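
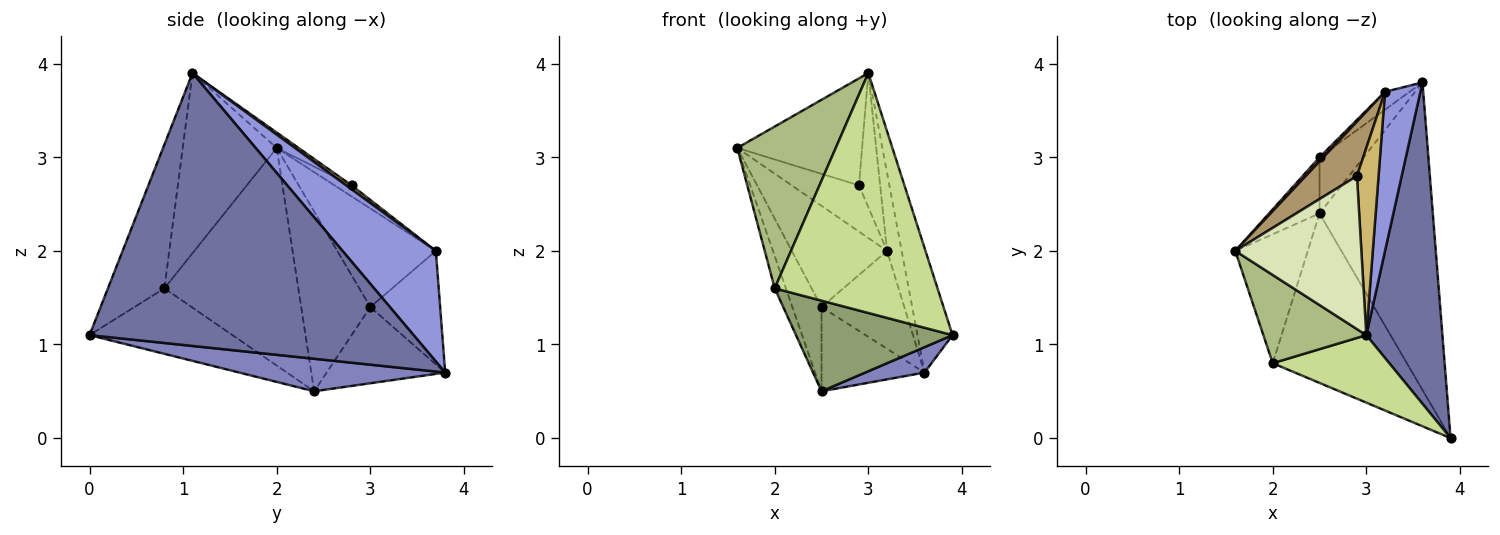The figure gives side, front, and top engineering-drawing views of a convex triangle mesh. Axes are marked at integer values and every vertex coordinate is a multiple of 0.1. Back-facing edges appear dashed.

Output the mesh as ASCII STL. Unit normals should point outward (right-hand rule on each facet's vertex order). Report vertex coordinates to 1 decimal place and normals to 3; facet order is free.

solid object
 facet normal 0.958 0.104 0.267
  outer loop
   vertex 3.0 1.1 3.9
   vertex 3.9 0.0 1.1
   vertex 3.6 3.8 0.7
  endloop
 endfacet
 facet normal 0.275 -0.079 -0.958
  outer loop
   vertex 2.5 2.4 0.5
   vertex 3.6 3.8 0.7
   vertex 3.9 0.0 1.1
  endloop
 endfacet
 facet normal 0.942 0.148 0.301
  outer loop
   vertex 3.2 3.7 2.0
   vertex 3.0 1.1 3.9
   vertex 3.6 3.8 0.7
  endloop
 endfacet
 facet normal -0.946 0.079 -0.315
  outer loop
   vertex 2.0 0.8 1.6
   vertex 1.6 2.0 3.1
   vertex 2.5 2.4 0.5
  endloop
 endfacet
 facet normal -0.396 -0.433 -0.810
  outer loop
   vertex 2.0 0.8 1.6
   vertex 2.5 2.4 0.5
   vertex 3.9 0.0 1.1
  endloop
 endfacet
 facet normal -0.642 -0.673 0.367
  outer loop
   vertex 2.0 0.8 1.6
   vertex 3.0 1.1 3.9
   vertex 1.6 2.0 3.1
  endloop
 endfacet
 facet normal -0.317 -0.913 0.257
  outer loop
   vertex 2.0 0.8 1.6
   vertex 3.9 0.0 1.1
   vertex 3.0 1.1 3.9
  endloop
 endfacet
 facet normal -0.100 0.570 0.816
  outer loop
   vertex 2.9 2.8 2.7
   vertex 1.6 2.0 3.1
   vertex 3.0 1.1 3.9
  endloop
 endfacet
 facet normal -0.162 0.639 0.752
  outer loop
   vertex 2.9 2.8 2.7
   vertex 3.2 3.7 2.0
   vertex 1.6 2.0 3.1
  endloop
 endfacet
 facet normal 0.147 0.576 0.804
  outer loop
   vertex 2.9 2.8 2.7
   vertex 3.0 1.1 3.9
   vertex 3.2 3.7 2.0
  endloop
 endfacet
 facet normal -0.692 0.601 -0.401
  outer loop
   vertex 2.5 3.0 1.4
   vertex 3.6 3.8 0.7
   vertex 2.5 2.4 0.5
  endloop
 endfacet
 facet normal -0.639 0.757 -0.138
  outer loop
   vertex 2.5 3.0 1.4
   vertex 3.2 3.7 2.0
   vertex 3.6 3.8 0.7
  endloop
 endfacet
 facet normal -0.892 0.376 -0.251
  outer loop
   vertex 2.5 3.0 1.4
   vertex 2.5 2.4 0.5
   vertex 1.6 2.0 3.1
  endloop
 endfacet
 facet normal -0.719 0.695 0.028
  outer loop
   vertex 2.5 3.0 1.4
   vertex 1.6 2.0 3.1
   vertex 3.2 3.7 2.0
  endloop
 endfacet
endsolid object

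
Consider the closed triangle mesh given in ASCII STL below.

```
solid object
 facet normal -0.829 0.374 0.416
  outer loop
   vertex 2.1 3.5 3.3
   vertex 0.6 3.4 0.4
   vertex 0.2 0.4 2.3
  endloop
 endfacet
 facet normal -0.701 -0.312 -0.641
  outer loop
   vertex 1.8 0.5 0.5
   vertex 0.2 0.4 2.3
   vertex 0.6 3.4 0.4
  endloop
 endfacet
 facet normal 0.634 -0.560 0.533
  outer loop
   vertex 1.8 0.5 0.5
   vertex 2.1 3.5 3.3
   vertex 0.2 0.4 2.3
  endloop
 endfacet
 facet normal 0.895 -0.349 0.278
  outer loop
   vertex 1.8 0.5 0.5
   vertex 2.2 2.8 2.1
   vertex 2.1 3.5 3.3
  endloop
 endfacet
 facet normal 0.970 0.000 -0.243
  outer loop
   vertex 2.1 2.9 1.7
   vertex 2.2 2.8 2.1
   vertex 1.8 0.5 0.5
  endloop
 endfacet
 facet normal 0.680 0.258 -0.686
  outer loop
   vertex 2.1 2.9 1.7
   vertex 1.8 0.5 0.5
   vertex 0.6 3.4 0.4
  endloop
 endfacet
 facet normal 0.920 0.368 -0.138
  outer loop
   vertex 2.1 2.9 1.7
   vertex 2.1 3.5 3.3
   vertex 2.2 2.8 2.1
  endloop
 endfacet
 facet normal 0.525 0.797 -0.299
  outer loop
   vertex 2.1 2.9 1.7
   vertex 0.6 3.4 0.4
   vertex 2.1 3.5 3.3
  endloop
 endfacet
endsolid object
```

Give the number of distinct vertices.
6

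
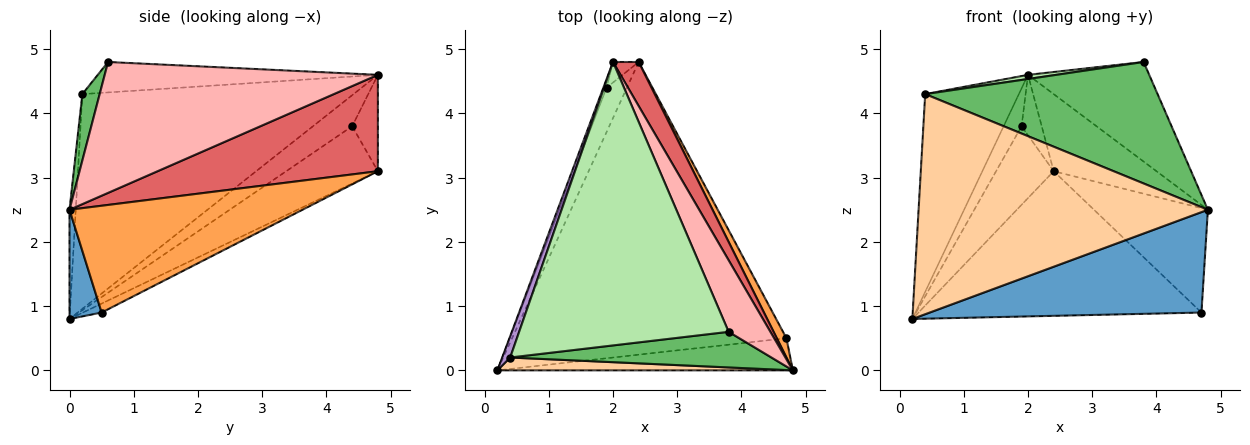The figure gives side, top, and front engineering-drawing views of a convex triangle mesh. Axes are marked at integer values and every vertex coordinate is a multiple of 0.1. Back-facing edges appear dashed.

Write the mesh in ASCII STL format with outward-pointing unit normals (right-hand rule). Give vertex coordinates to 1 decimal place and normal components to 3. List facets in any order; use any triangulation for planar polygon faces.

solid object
 facet normal 0.112 -0.946 -0.303
  outer loop
   vertex 4.7 0.5 0.9
   vertex 4.8 0.0 2.5
   vertex 0.2 0.0 0.8
  endloop
 endfacet
 facet normal -0.029 0.443 -0.896
  outer loop
   vertex 4.7 0.5 0.9
   vertex 0.2 0.0 0.8
   vertex 2.4 4.8 3.1
  endloop
 endfacet
 facet normal 0.896 0.438 0.081
  outer loop
   vertex 4.7 0.5 0.9
   vertex 2.4 4.8 3.1
   vertex 4.8 0.0 2.5
  endloop
 endfacet
 facet normal -0.022 -0.998 0.058
  outer loop
   vertex 0.4 0.2 4.3
   vertex 0.2 0.0 0.8
   vertex 4.8 0.0 2.5
  endloop
 endfacet
 facet normal 0.071 -0.957 0.281
  outer loop
   vertex 0.4 0.2 4.3
   vertex 4.8 0.0 2.5
   vertex 3.8 0.6 4.8
  endloop
 endfacet
 facet normal -0.144 -0.015 0.989
  outer loop
   vertex 2.0 4.8 4.6
   vertex 0.4 0.2 4.3
   vertex 3.8 0.6 4.8
  endloop
 endfacet
 facet normal 0.881 0.411 0.235
  outer loop
   vertex 2.0 4.8 4.6
   vertex 4.8 0.0 2.5
   vertex 2.4 4.8 3.1
  endloop
 endfacet
 facet normal 0.877 0.389 0.280
  outer loop
   vertex 2.0 4.8 4.6
   vertex 3.8 0.6 4.8
   vertex 4.8 0.0 2.5
  endloop
 endfacet
 facet normal -0.945 0.326 0.035
  outer loop
   vertex 2.0 4.8 4.6
   vertex 0.2 0.0 0.8
   vertex 0.4 0.2 4.3
  endloop
 endfacet
 facet normal -0.811 0.510 -0.288
  outer loop
   vertex 1.9 4.4 3.8
   vertex 2.4 4.8 3.1
   vertex 0.2 0.0 0.8
  endloop
 endfacet
 facet normal -0.906 0.414 -0.094
  outer loop
   vertex 1.9 4.4 3.8
   vertex 0.2 0.0 0.8
   vertex 2.0 4.8 4.6
  endloop
 endfacet
 facet normal -0.770 0.604 -0.205
  outer loop
   vertex 1.9 4.4 3.8
   vertex 2.0 4.8 4.6
   vertex 2.4 4.8 3.1
  endloop
 endfacet
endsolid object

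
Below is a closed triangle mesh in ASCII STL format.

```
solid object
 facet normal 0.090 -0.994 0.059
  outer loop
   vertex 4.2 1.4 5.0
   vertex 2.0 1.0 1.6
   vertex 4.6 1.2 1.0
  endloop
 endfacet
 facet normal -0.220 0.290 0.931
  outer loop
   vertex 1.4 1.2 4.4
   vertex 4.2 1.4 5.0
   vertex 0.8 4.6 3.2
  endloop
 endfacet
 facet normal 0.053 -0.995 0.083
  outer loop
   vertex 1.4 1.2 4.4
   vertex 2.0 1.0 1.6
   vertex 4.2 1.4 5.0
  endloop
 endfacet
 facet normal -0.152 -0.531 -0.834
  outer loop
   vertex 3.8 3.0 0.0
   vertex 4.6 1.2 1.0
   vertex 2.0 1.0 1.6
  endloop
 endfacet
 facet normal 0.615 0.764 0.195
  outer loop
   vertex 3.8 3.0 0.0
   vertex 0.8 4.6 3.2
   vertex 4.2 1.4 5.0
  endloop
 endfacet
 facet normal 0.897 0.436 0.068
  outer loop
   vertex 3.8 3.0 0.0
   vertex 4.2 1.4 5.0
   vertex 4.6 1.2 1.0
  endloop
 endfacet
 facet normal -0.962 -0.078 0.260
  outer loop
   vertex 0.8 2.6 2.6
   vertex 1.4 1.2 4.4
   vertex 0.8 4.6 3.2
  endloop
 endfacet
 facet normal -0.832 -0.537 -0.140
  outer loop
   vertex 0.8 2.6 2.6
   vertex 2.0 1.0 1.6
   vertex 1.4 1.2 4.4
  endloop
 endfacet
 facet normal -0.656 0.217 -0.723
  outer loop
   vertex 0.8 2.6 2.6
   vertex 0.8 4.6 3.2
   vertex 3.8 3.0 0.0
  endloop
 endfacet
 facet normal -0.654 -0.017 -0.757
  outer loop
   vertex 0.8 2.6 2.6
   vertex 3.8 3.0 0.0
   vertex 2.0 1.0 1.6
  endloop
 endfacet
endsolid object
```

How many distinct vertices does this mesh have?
7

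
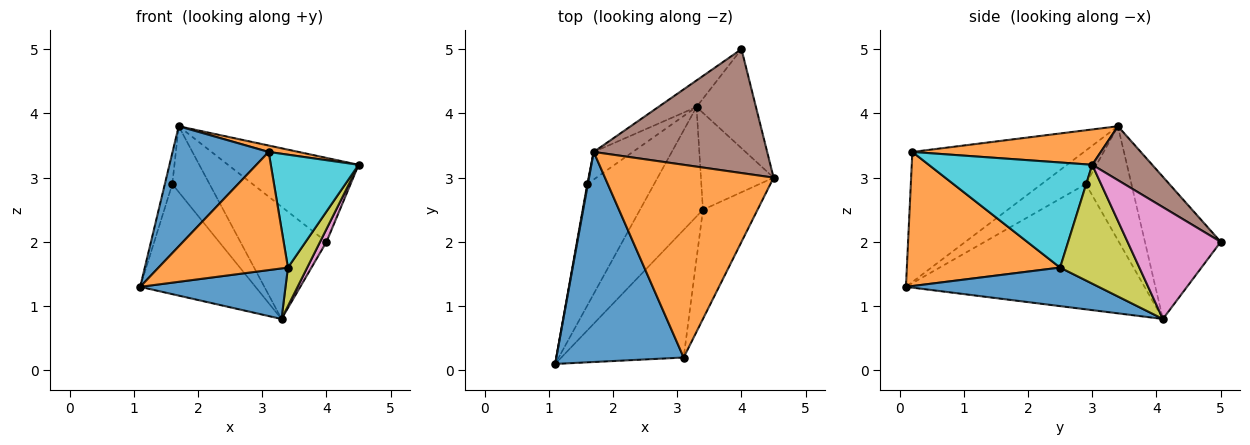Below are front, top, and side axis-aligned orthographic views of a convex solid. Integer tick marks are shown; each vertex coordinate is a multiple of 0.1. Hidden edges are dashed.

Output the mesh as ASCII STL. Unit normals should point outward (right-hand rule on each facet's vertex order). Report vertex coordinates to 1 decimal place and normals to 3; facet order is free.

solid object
 facet normal -0.663 -0.371 0.650
  outer loop
   vertex 3.1 0.2 3.4
   vertex 1.7 3.4 3.8
   vertex 1.1 0.1 1.3
  endloop
 endfacet
 facet normal 0.205 -0.033 0.978
  outer loop
   vertex 3.1 0.2 3.4
   vertex 4.5 3.0 3.2
   vertex 1.7 3.4 3.8
  endloop
 endfacet
 facet normal -0.986 0.166 0.017
  outer loop
   vertex 1.6 2.9 2.9
   vertex 1.1 0.1 1.3
   vertex 1.7 3.4 3.8
  endloop
 endfacet
 facet normal -0.812 0.392 -0.433
  outer loop
   vertex 1.6 2.9 2.9
   vertex 3.3 4.1 0.8
   vertex 1.1 0.1 1.3
  endloop
 endfacet
 facet normal -0.749 0.611 -0.257
  outer loop
   vertex 1.6 2.9 2.9
   vertex 1.7 3.4 3.8
   vertex 3.3 4.1 0.8
  endloop
 endfacet
 facet normal 0.249 0.543 0.802
  outer loop
   vertex 4.0 5.0 2.0
   vertex 1.7 3.4 3.8
   vertex 4.5 3.0 3.2
  endloop
 endfacet
 facet normal 0.881 -0.061 -0.469
  outer loop
   vertex 4.0 5.0 2.0
   vertex 4.5 3.0 3.2
   vertex 3.3 4.1 0.8
  endloop
 endfacet
 facet normal -0.651 0.739 -0.175
  outer loop
   vertex 4.0 5.0 2.0
   vertex 3.3 4.1 0.8
   vertex 1.7 3.4 3.8
  endloop
 endfacet
 facet normal 0.835 -0.203 -0.511
  outer loop
   vertex 3.4 2.5 1.6
   vertex 3.3 4.1 0.8
   vertex 4.5 3.0 3.2
  endloop
 endfacet
 facet normal 0.801 -0.430 -0.416
  outer loop
   vertex 3.4 2.5 1.6
   vertex 4.5 3.0 3.2
   vertex 3.1 0.2 3.4
  endloop
 endfacet
 facet normal 0.486 -0.366 -0.794
  outer loop
   vertex 3.4 2.5 1.6
   vertex 1.1 0.1 1.3
   vertex 3.3 4.1 0.8
  endloop
 endfacet
 facet normal 0.627 -0.529 -0.572
  outer loop
   vertex 3.4 2.5 1.6
   vertex 3.1 0.2 3.4
   vertex 1.1 0.1 1.3
  endloop
 endfacet
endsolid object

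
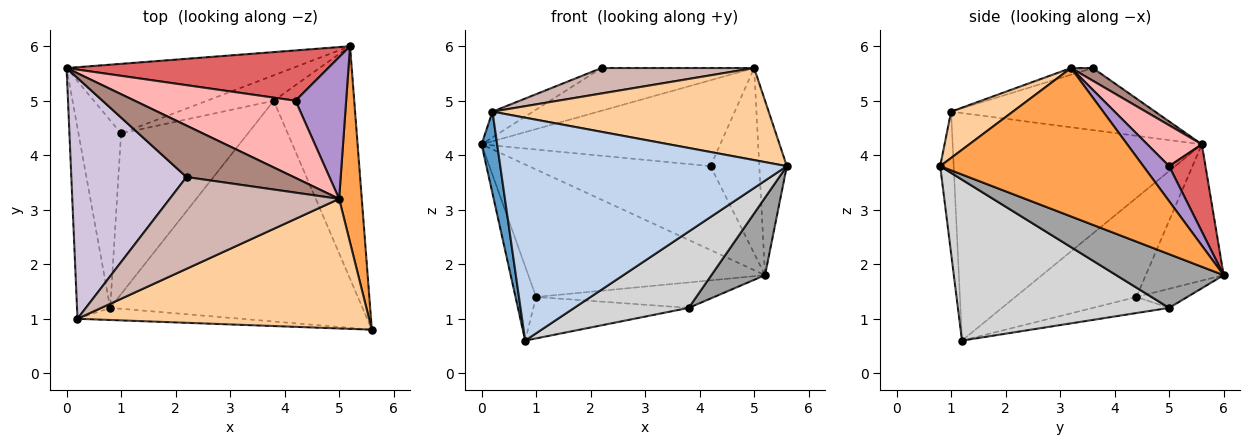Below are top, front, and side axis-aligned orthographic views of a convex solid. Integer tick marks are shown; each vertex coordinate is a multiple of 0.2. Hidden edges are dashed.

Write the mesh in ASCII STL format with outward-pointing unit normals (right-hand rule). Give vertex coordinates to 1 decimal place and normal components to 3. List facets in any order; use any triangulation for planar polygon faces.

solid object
 facet normal -0.988 -0.062 -0.144
  outer loop
   vertex 0.2 1.0 4.8
   vertex 0.0 5.6 4.2
   vertex 0.8 1.2 0.6
  endloop
 endfacet
 facet normal -0.047 -0.997 -0.054
  outer loop
   vertex 0.2 1.0 4.8
   vertex 0.8 1.2 0.6
   vertex 5.6 0.8 3.8
  endloop
 endfacet
 facet normal 0.980 0.133 0.149
  outer loop
   vertex 5.0 3.2 5.6
   vertex 5.6 0.8 3.8
   vertex 5.2 6.0 1.8
  endloop
 endfacet
 facet normal 0.128 -0.574 0.809
  outer loop
   vertex 5.0 3.2 5.6
   vertex 0.2 1.0 4.8
   vertex 5.6 0.8 3.8
  endloop
 endfacet
 facet normal -0.277 0.843 -0.460
  outer loop
   vertex 1.0 4.4 1.4
   vertex 0.0 5.6 4.2
   vertex 5.2 6.0 1.8
  endloop
 endfacet
 facet normal -0.908 0.154 -0.390
  outer loop
   vertex 1.0 4.4 1.4
   vertex 0.8 1.2 0.6
   vertex 0.0 5.6 4.2
  endloop
 endfacet
 facet normal 0.169 0.845 0.507
  outer loop
   vertex 4.2 5.0 3.8
   vertex 5.2 6.0 1.8
   vertex 0.0 5.6 4.2
  endloop
 endfacet
 facet normal 0.168 0.733 0.659
  outer loop
   vertex 4.2 5.0 3.8
   vertex 0.0 5.6 4.2
   vertex 5.0 3.2 5.6
  endloop
 endfacet
 facet normal 0.388 0.732 0.560
  outer loop
   vertex 4.2 5.0 3.8
   vertex 5.0 3.2 5.6
   vertex 5.2 6.0 1.8
  endloop
 endfacet
 facet normal -0.472 0.094 0.876
  outer loop
   vertex 2.2 3.6 5.6
   vertex 0.0 5.6 4.2
   vertex 0.2 1.0 4.8
  endloop
 endfacet
 facet normal 0.091 0.636 0.766
  outer loop
   vertex 2.2 3.6 5.6
   vertex 5.0 3.2 5.6
   vertex 0.0 5.6 4.2
  endloop
 endfacet
 facet normal -0.038 -0.267 0.963
  outer loop
   vertex 2.2 3.6 5.6
   vertex 0.2 1.0 4.8
   vertex 5.0 3.2 5.6
  endloop
 endfacet
 facet normal -0.198 0.693 -0.693
  outer loop
   vertex 3.8 5.0 1.2
   vertex 1.0 4.4 1.4
   vertex 5.2 6.0 1.8
  endloop
 endfacet
 facet normal -0.122 0.248 -0.961
  outer loop
   vertex 3.8 5.0 1.2
   vertex 0.8 1.2 0.6
   vertex 1.0 4.4 1.4
  endloop
 endfacet
 facet normal 0.535 -0.267 -0.802
  outer loop
   vertex 3.8 5.0 1.2
   vertex 5.2 6.0 1.8
   vertex 5.6 0.8 3.8
  endloop
 endfacet
 facet normal 0.516 -0.280 -0.809
  outer loop
   vertex 3.8 5.0 1.2
   vertex 5.6 0.8 3.8
   vertex 0.8 1.2 0.6
  endloop
 endfacet
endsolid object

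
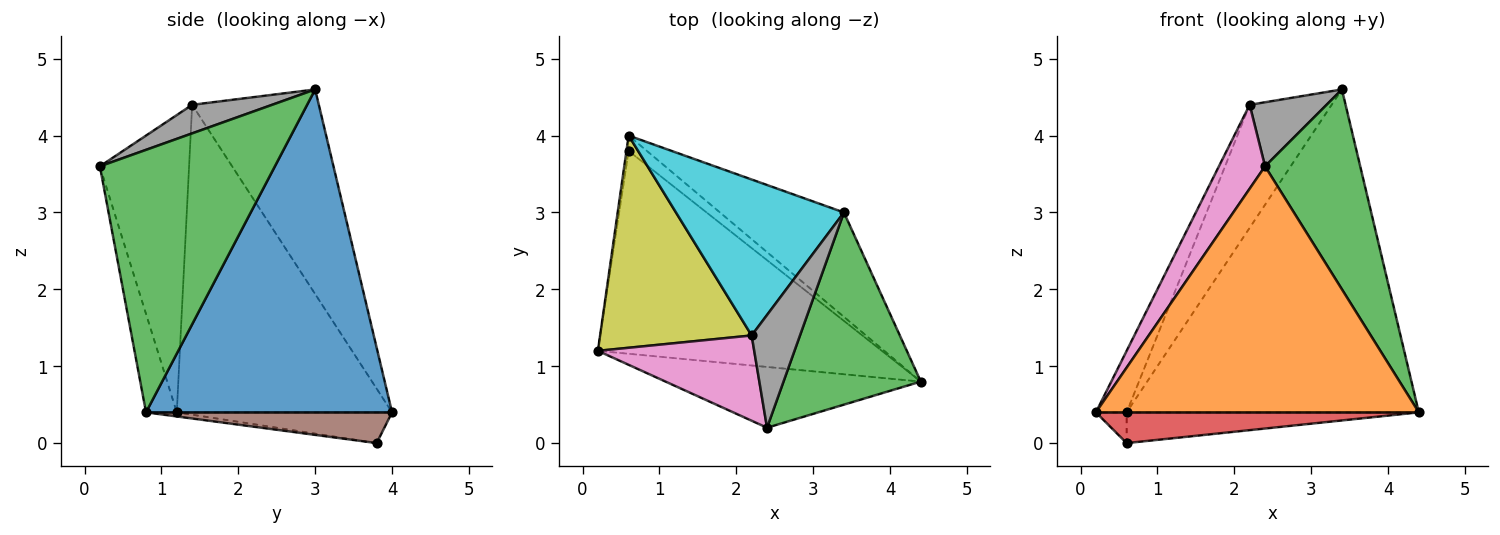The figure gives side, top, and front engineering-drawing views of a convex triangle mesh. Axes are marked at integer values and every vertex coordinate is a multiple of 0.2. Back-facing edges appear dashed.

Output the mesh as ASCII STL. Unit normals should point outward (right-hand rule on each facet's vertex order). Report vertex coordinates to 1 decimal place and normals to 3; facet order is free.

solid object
 facet normal 0.625 0.743 -0.240
  outer loop
   vertex 3.4 3.0 4.6
   vertex 4.4 0.8 0.4
   vertex 0.6 4.0 0.4
  endloop
 endfacet
 facet normal -0.092 -0.967 -0.239
  outer loop
   vertex 2.4 0.2 3.6
   vertex 0.2 1.2 0.4
   vertex 4.4 0.8 0.4
  endloop
 endfacet
 facet normal 0.798 -0.434 0.417
  outer loop
   vertex 2.4 0.2 3.6
   vertex 4.4 0.8 0.4
   vertex 3.4 3.0 4.6
  endloop
 endfacet
 facet normal -0.014 -0.150 -0.989
  outer loop
   vertex 0.6 3.8 0.0
   vertex 4.4 0.8 0.4
   vertex 0.2 1.2 0.4
  endloop
 endfacet
 facet normal -0.987 0.141 -0.071
  outer loop
   vertex 0.6 3.8 0.0
   vertex 0.2 1.2 0.4
   vertex 0.6 4.0 0.4
  endloop
 endfacet
 facet normal 0.602 0.714 -0.357
  outer loop
   vertex 0.6 3.8 0.0
   vertex 0.6 4.0 0.4
   vertex 4.4 0.8 0.4
  endloop
 endfacet
 facet normal -0.805 -0.416 0.423
  outer loop
   vertex 2.2 1.4 4.4
   vertex 0.2 1.2 0.4
   vertex 2.4 0.2 3.6
  endloop
 endfacet
 facet normal 0.457 -0.439 0.773
  outer loop
   vertex 2.2 1.4 4.4
   vertex 2.4 0.2 3.6
   vertex 3.4 3.0 4.6
  endloop
 endfacet
 facet normal -0.890 0.127 0.438
  outer loop
   vertex 2.2 1.4 4.4
   vertex 0.6 4.0 0.4
   vertex 0.2 1.2 0.4
  endloop
 endfacet
 facet normal -0.691 0.448 0.567
  outer loop
   vertex 2.2 1.4 4.4
   vertex 3.4 3.0 4.6
   vertex 0.6 4.0 0.4
  endloop
 endfacet
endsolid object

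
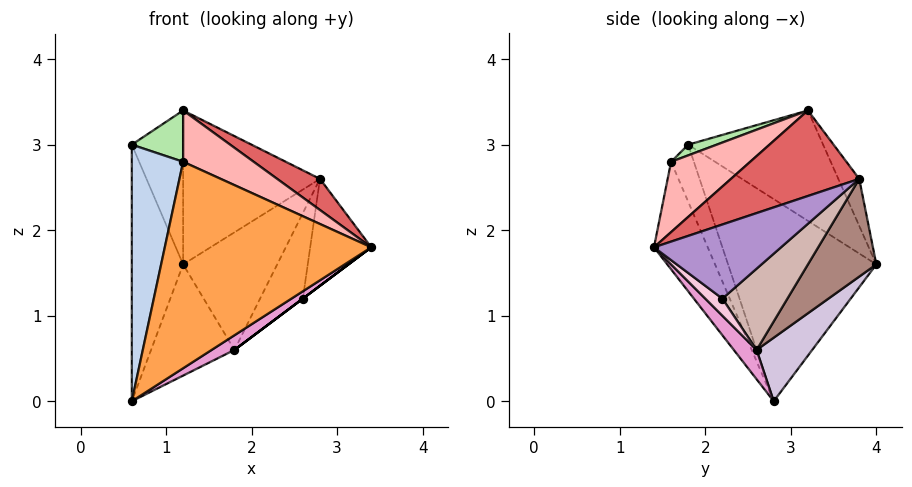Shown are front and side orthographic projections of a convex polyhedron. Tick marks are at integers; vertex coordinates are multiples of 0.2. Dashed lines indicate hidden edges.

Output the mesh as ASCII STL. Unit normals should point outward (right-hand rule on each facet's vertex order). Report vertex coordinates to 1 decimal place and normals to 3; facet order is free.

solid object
 facet normal -0.939 0.325 0.108
  outer loop
   vertex 0.6 2.8 0.0
   vertex 0.6 1.8 3.0
   vertex 1.2 4.0 1.6
  endloop
 endfacet
 facet normal -0.389 -0.874 -0.291
  outer loop
   vertex 1.2 1.6 2.8
   vertex 0.6 1.8 3.0
   vertex 0.6 2.8 0.0
  endloop
 endfacet
 facet normal -0.237 -0.910 -0.339
  outer loop
   vertex 1.2 1.6 2.8
   vertex 0.6 2.8 0.0
   vertex 3.4 1.4 1.8
  endloop
 endfacet
 facet normal -0.923 0.351 0.156
  outer loop
   vertex 1.2 3.2 3.4
   vertex 1.2 4.0 1.6
   vertex 0.6 1.8 3.0
  endloop
 endfacet
 facet normal -0.138 0.905 0.402
  outer loop
   vertex 1.2 3.2 3.4
   vertex 2.8 3.8 2.6
   vertex 1.2 4.0 1.6
  endloop
 endfacet
 facet normal 0.191 -0.345 0.919
  outer loop
   vertex 1.2 3.2 3.4
   vertex 0.6 1.8 3.0
   vertex 1.2 1.6 2.8
  endloop
 endfacet
 facet normal 0.489 -0.163 0.857
  outer loop
   vertex 1.2 3.2 3.4
   vertex 3.4 1.4 1.8
   vertex 2.8 3.8 2.6
  endloop
 endfacet
 facet normal 0.366 -0.327 0.871
  outer loop
   vertex 1.2 3.2 3.4
   vertex 1.2 1.6 2.8
   vertex 3.4 1.4 1.8
  endloop
 endfacet
 facet normal 0.765 0.368 -0.529
  outer loop
   vertex 2.6 2.2 1.2
   vertex 2.8 3.8 2.6
   vertex 3.4 1.4 1.8
  endloop
 endfacet
 facet normal 0.426 0.640 -0.640
  outer loop
   vertex 1.8 2.6 0.6
   vertex 0.6 2.8 0.0
   vertex 1.2 4.0 1.6
  endloop
 endfacet
 facet normal 0.464 0.638 -0.615
  outer loop
   vertex 1.8 2.6 0.6
   vertex 1.2 4.0 1.6
   vertex 2.8 3.8 2.6
  endloop
 endfacet
 facet normal 0.669 0.440 -0.599
  outer loop
   vertex 1.8 2.6 0.6
   vertex 2.8 3.8 2.6
   vertex 2.6 2.2 1.2
  endloop
 endfacet
 facet normal 0.367 -0.367 -0.855
  outer loop
   vertex 1.8 2.6 0.6
   vertex 3.4 1.4 1.8
   vertex 0.6 2.8 0.0
  endloop
 endfacet
 facet normal 0.600 0.000 -0.800
  outer loop
   vertex 1.8 2.6 0.6
   vertex 2.6 2.2 1.2
   vertex 3.4 1.4 1.8
  endloop
 endfacet
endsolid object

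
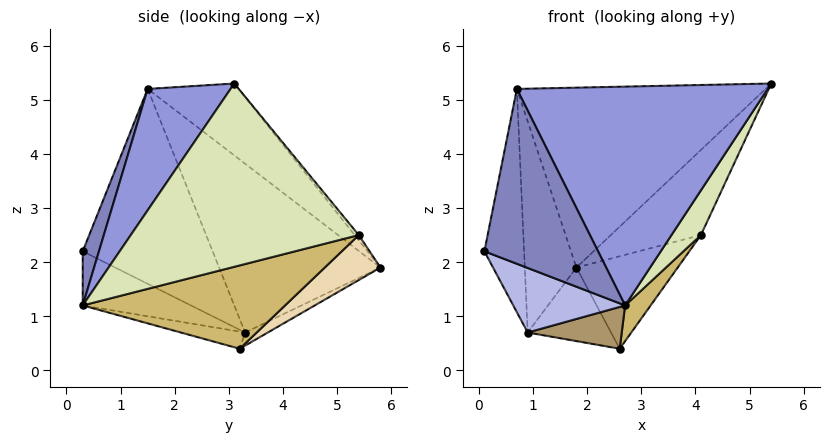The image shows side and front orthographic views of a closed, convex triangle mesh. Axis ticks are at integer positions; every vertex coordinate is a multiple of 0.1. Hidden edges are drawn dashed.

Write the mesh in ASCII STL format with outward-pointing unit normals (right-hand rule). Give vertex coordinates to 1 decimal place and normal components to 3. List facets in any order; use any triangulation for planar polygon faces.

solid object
 facet normal -0.230 0.629 0.743
  outer loop
   vertex 0.7 1.5 5.2
   vertex 5.4 3.1 5.3
   vertex 1.8 5.8 1.9
  endloop
 endfacet
 facet normal 0.133 -0.929 0.345
  outer loop
   vertex 0.7 1.5 5.2
   vertex 0.1 0.3 2.2
   vertex 2.7 0.3 1.2
  endloop
 endfacet
 facet normal 0.287 -0.869 0.404
  outer loop
   vertex 0.7 1.5 5.2
   vertex 2.7 0.3 1.2
   vertex 5.4 3.1 5.3
  endloop
 endfacet
 facet normal -0.337 -0.348 -0.875
  outer loop
   vertex 0.9 3.3 0.7
   vertex 2.7 0.3 1.2
   vertex 0.1 0.3 2.2
  endloop
 endfacet
 facet normal -0.954 0.291 0.074
  outer loop
   vertex 0.9 3.3 0.7
   vertex 0.1 0.3 2.2
   vertex 0.7 1.5 5.2
  endloop
 endfacet
 facet normal -0.949 0.304 0.079
  outer loop
   vertex 0.9 3.3 0.7
   vertex 0.7 1.5 5.2
   vertex 1.8 5.8 1.9
  endloop
 endfacet
 facet normal -0.035 0.764 0.644
  outer loop
   vertex 4.1 5.4 2.5
   vertex 1.8 5.8 1.9
   vertex 5.4 3.1 5.3
  endloop
 endfacet
 facet normal 0.863 -0.111 -0.492
  outer loop
   vertex 4.1 5.4 2.5
   vertex 5.4 3.1 5.3
   vertex 2.7 0.3 1.2
  endloop
 endfacet
 facet normal -0.183 -0.267 -0.946
  outer loop
   vertex 2.6 3.2 0.4
   vertex 2.7 0.3 1.2
   vertex 0.9 3.3 0.7
  endloop
 endfacet
 facet normal 0.859 -0.108 -0.500
  outer loop
   vertex 2.6 3.2 0.4
   vertex 4.1 5.4 2.5
   vertex 2.7 0.3 1.2
  endloop
 endfacet
 facet normal -0.127 0.466 -0.876
  outer loop
   vertex 2.6 3.2 0.4
   vertex 0.9 3.3 0.7
   vertex 1.8 5.8 1.9
  endloop
 endfacet
 facet normal 0.299 0.544 -0.784
  outer loop
   vertex 2.6 3.2 0.4
   vertex 1.8 5.8 1.9
   vertex 4.1 5.4 2.5
  endloop
 endfacet
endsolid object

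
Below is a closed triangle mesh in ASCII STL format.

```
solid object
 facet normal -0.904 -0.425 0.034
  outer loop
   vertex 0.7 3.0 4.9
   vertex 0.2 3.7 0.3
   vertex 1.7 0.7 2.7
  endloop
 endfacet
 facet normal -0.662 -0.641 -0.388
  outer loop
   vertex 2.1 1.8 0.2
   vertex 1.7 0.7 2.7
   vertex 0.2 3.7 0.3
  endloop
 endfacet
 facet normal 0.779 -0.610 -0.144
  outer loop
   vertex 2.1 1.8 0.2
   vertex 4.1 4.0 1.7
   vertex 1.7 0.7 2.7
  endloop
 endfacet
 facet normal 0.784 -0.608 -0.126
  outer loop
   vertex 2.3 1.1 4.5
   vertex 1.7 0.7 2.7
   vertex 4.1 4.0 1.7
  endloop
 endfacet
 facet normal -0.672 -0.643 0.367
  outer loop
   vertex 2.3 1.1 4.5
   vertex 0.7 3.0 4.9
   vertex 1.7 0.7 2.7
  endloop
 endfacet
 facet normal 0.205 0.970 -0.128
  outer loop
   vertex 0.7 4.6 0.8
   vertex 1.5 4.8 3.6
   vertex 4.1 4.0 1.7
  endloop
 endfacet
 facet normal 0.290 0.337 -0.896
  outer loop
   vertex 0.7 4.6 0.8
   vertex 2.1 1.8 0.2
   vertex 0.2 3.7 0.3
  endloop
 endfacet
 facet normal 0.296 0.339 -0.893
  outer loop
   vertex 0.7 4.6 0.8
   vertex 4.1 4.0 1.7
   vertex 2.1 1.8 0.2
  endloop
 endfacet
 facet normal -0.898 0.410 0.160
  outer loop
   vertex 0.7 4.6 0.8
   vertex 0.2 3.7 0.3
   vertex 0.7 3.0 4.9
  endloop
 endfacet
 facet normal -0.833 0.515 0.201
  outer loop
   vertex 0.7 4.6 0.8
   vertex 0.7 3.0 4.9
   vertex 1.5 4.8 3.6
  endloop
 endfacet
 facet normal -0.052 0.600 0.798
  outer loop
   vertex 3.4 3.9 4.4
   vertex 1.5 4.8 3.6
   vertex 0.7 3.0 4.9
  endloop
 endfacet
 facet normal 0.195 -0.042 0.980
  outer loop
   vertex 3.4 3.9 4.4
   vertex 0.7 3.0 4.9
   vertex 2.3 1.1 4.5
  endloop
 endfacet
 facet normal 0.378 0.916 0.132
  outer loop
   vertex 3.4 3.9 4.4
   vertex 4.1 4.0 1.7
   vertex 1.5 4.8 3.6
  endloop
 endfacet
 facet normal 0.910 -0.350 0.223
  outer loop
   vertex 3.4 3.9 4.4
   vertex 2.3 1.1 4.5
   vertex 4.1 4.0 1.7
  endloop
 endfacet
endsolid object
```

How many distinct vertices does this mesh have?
9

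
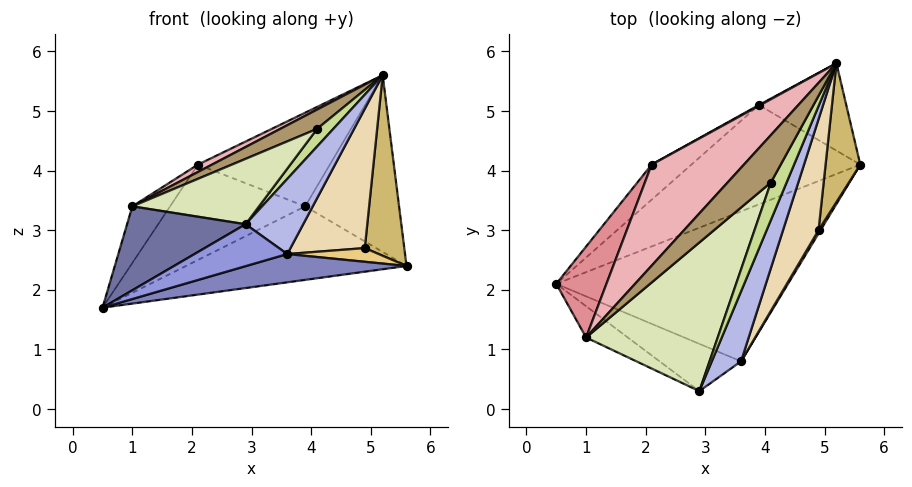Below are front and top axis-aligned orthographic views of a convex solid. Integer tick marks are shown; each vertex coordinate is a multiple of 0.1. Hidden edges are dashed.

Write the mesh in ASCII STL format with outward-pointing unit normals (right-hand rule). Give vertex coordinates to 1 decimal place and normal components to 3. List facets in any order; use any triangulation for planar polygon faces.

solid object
 facet normal -0.446 -0.838 -0.313
  outer loop
   vertex 1.0 1.2 3.4
   vertex 0.5 2.1 1.7
   vertex 2.9 0.3 3.1
  endloop
 endfacet
 facet normal 0.203 -0.181 -0.962
  outer loop
   vertex 3.6 0.8 2.6
   vertex 0.5 2.1 1.7
   vertex 5.6 4.1 2.4
  endloop
 endfacet
 facet normal -0.061 -0.662 -0.747
  outer loop
   vertex 3.6 0.8 2.6
   vertex 2.9 0.3 3.1
   vertex 0.5 2.1 1.7
  endloop
 endfacet
 facet normal 0.710 -0.515 0.480
  outer loop
   vertex 3.6 0.8 2.6
   vertex 5.2 5.8 5.6
   vertex 2.9 0.3 3.1
  endloop
 endfacet
 facet normal -0.122 0.590 -0.798
  outer loop
   vertex 3.9 5.1 3.4
   vertex 5.6 4.1 2.4
   vertex 0.5 2.1 1.7
  endloop
 endfacet
 facet normal 0.258 0.866 -0.428
  outer loop
   vertex 3.9 5.1 3.4
   vertex 5.2 5.8 5.6
   vertex 5.6 4.1 2.4
  endloop
 endfacet
 facet normal 0.031 -0.424 0.905
  outer loop
   vertex 4.1 3.8 4.7
   vertex 2.9 0.3 3.1
   vertex 5.2 5.8 5.6
  endloop
 endfacet
 facet normal -0.046 -0.402 0.914
  outer loop
   vertex 4.1 3.8 4.7
   vertex 1.0 1.2 3.4
   vertex 2.9 0.3 3.1
  endloop
 endfacet
 facet normal -0.072 -0.376 0.924
  outer loop
   vertex 4.1 3.8 4.7
   vertex 5.2 5.8 5.6
   vertex 1.0 1.2 3.4
  endloop
 endfacet
 facet normal 0.833 -0.438 0.337
  outer loop
   vertex 4.9 3.0 2.7
   vertex 5.6 4.1 2.4
   vertex 5.2 5.8 5.6
  endloop
 endfacet
 facet normal 0.852 -0.509 0.122
  outer loop
   vertex 4.9 3.0 2.7
   vertex 3.6 0.8 2.6
   vertex 5.6 4.1 2.4
  endloop
 endfacet
 facet normal 0.787 -0.483 0.384
  outer loop
   vertex 4.9 3.0 2.7
   vertex 5.2 5.8 5.6
   vertex 3.6 0.8 2.6
  endloop
 endfacet
 facet normal -0.548 0.785 -0.289
  outer loop
   vertex 2.1 4.1 4.1
   vertex 3.9 5.1 3.4
   vertex 0.5 2.1 1.7
  endloop
 endfacet
 facet normal -0.483 0.875 0.007
  outer loop
   vertex 2.1 4.1 4.1
   vertex 5.2 5.8 5.6
   vertex 3.9 5.1 3.4
  endloop
 endfacet
 facet normal -0.888 0.243 0.390
  outer loop
   vertex 2.1 4.1 4.1
   vertex 0.5 2.1 1.7
   vertex 1.0 1.2 3.4
  endloop
 endfacet
 facet normal -0.405 -0.067 0.912
  outer loop
   vertex 2.1 4.1 4.1
   vertex 1.0 1.2 3.4
   vertex 5.2 5.8 5.6
  endloop
 endfacet
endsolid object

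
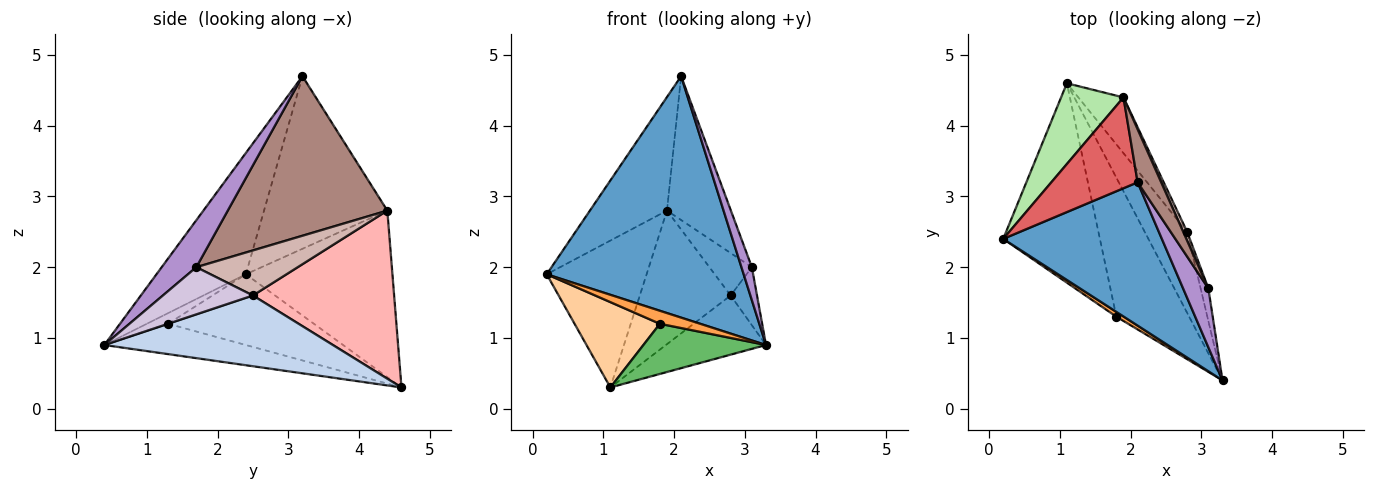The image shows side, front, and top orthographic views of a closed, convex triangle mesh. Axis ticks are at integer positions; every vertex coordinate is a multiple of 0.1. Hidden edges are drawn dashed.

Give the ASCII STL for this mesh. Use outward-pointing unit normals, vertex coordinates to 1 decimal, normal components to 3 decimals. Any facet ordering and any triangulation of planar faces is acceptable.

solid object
 facet normal -0.363 -0.801 0.476
  outer loop
   vertex 2.1 3.2 4.7
   vertex 0.2 2.4 1.9
   vertex 3.3 0.4 0.9
  endloop
 endfacet
 facet normal 0.803 0.352 -0.482
  outer loop
   vertex 2.8 2.5 1.6
   vertex 3.3 0.4 0.9
   vertex 1.1 4.6 0.3
  endloop
 endfacet
 facet normal -0.443 -0.841 0.310
  outer loop
   vertex 1.8 1.3 1.2
   vertex 3.3 0.4 0.9
   vertex 0.2 2.4 1.9
  endloop
 endfacet
 facet normal -0.558 -0.326 -0.763
  outer loop
   vertex 1.8 1.3 1.2
   vertex 0.2 2.4 1.9
   vertex 1.1 4.6 0.3
  endloop
 endfacet
 facet normal -0.365 -0.316 -0.876
  outer loop
   vertex 1.8 1.3 1.2
   vertex 1.1 4.6 0.3
   vertex 3.3 0.4 0.9
  endloop
 endfacet
 facet normal -0.789 0.538 0.296
  outer loop
   vertex 1.9 4.4 2.8
   vertex 1.1 4.6 0.3
   vertex 0.2 2.4 1.9
  endloop
 endfacet
 facet normal -0.781 0.488 0.390
  outer loop
   vertex 1.9 4.4 2.8
   vertex 0.2 2.4 1.9
   vertex 2.1 3.2 4.7
  endloop
 endfacet
 facet normal 0.820 0.528 -0.220
  outer loop
   vertex 1.9 4.4 2.8
   vertex 2.8 2.5 1.6
   vertex 1.1 4.6 0.3
  endloop
 endfacet
 facet normal 0.851 -0.256 0.458
  outer loop
   vertex 3.1 1.7 2.0
   vertex 2.1 3.2 4.7
   vertex 3.3 0.4 0.9
  endloop
 endfacet
 facet normal 0.948 0.278 -0.156
  outer loop
   vertex 3.1 1.7 2.0
   vertex 3.3 0.4 0.9
   vertex 2.8 2.5 1.6
  endloop
 endfacet
 facet normal 0.920 0.368 0.136
  outer loop
   vertex 3.1 1.7 2.0
   vertex 1.9 4.4 2.8
   vertex 2.1 3.2 4.7
  endloop
 endfacet
 facet normal 0.919 0.385 0.080
  outer loop
   vertex 3.1 1.7 2.0
   vertex 2.8 2.5 1.6
   vertex 1.9 4.4 2.8
  endloop
 endfacet
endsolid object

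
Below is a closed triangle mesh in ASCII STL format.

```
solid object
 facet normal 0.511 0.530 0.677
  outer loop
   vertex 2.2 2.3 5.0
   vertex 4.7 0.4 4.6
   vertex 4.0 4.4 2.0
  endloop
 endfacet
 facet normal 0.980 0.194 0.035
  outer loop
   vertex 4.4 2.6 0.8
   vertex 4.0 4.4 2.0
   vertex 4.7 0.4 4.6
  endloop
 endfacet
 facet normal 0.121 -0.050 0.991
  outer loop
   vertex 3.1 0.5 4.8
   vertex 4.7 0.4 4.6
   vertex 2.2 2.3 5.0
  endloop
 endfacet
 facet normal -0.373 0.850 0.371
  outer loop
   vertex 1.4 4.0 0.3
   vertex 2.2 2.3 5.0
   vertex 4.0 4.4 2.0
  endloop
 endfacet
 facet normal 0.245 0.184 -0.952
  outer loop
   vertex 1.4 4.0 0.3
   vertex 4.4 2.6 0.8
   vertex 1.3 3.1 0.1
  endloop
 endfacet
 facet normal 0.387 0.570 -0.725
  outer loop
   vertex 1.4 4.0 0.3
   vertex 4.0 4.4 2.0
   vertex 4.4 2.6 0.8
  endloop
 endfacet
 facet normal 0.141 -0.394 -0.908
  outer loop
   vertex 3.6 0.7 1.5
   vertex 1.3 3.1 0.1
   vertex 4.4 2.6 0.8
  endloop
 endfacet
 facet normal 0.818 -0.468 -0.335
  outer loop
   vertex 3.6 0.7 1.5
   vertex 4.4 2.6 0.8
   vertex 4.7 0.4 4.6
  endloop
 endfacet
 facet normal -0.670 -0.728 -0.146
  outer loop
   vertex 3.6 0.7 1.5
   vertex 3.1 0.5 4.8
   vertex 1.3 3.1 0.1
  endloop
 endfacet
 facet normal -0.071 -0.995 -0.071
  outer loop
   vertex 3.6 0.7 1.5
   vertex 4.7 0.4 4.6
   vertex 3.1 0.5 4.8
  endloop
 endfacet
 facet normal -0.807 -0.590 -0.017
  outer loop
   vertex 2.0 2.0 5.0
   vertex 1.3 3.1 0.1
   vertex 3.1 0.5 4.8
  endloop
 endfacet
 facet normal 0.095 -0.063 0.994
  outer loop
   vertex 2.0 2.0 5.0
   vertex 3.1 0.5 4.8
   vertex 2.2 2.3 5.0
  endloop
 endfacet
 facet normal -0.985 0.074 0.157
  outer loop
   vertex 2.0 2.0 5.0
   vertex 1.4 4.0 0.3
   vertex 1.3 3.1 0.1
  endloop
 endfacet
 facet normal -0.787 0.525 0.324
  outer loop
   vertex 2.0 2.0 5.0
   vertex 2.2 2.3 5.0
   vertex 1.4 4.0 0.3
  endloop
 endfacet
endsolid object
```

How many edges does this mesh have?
21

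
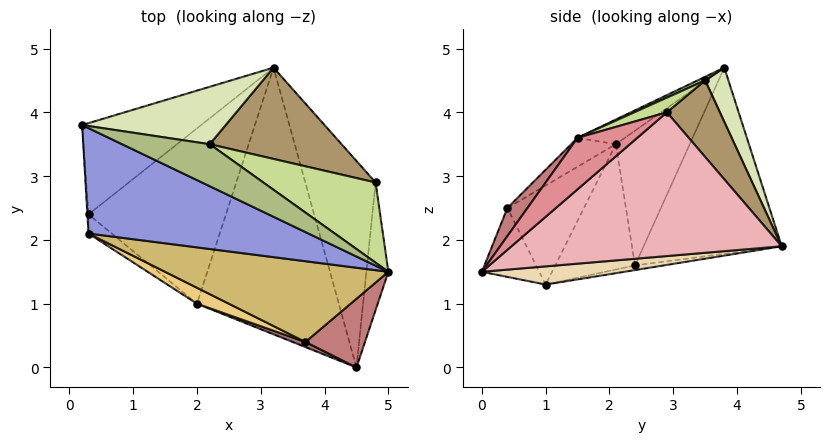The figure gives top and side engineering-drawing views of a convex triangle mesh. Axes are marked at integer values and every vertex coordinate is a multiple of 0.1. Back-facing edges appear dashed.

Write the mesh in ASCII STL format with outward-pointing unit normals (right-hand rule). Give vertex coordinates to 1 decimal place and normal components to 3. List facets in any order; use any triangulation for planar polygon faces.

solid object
 facet normal -0.558 0.750 -0.357
  outer loop
   vertex 0.3 2.4 1.6
   vertex 0.2 3.8 4.7
   vertex 3.2 4.7 1.9
  endloop
 endfacet
 facet normal -0.033 0.171 -0.985
  outer loop
   vertex 0.3 2.4 1.6
   vertex 3.2 4.7 1.9
   vertex 2.0 1.0 1.3
  endloop
 endfacet
 facet normal -0.091 -0.578 0.811
  outer loop
   vertex 0.3 2.1 3.5
   vertex 5.0 1.5 3.6
   vertex 0.2 3.8 4.7
  endloop
 endfacet
 facet normal -0.999 -0.053 -0.008
  outer loop
   vertex 0.3 2.1 3.5
   vertex 0.2 3.8 4.7
   vertex 0.3 2.4 1.6
  endloop
 endfacet
 facet normal -0.644 -0.756 -0.119
  outer loop
   vertex 0.3 2.1 3.5
   vertex 0.3 2.4 1.6
   vertex 2.0 1.0 1.3
  endloop
 endfacet
 facet normal 0.038 -0.365 0.930
  outer loop
   vertex 2.2 3.5 4.5
   vertex 0.2 3.8 4.7
   vertex 5.0 1.5 3.6
  endloop
 endfacet
 facet normal 0.125 -0.256 0.959
  outer loop
   vertex 2.2 3.5 4.5
   vertex 5.0 1.5 3.6
   vertex 4.8 2.9 4.0
  endloop
 endfacet
 facet normal 0.177 0.866 0.468
  outer loop
   vertex 2.2 3.5 4.5
   vertex 3.2 4.7 1.9
   vertex 0.2 3.8 4.7
  endloop
 endfacet
 facet normal 0.284 0.824 0.490
  outer loop
   vertex 2.2 3.5 4.5
   vertex 4.8 2.9 4.0
   vertex 3.2 4.7 1.9
  endloop
 endfacet
 facet normal -0.098 -0.643 0.759
  outer loop
   vertex 3.7 0.4 2.5
   vertex 5.0 1.5 3.6
   vertex 0.3 2.1 3.5
  endloop
 endfacet
 facet normal -0.412 -0.902 0.133
  outer loop
   vertex 3.7 0.4 2.5
   vertex 0.3 2.1 3.5
   vertex 2.0 1.0 1.3
  endloop
 endfacet
 facet normal 0.126 0.119 -0.985
  outer loop
   vertex 4.5 0.0 1.5
   vertex 2.0 1.0 1.3
   vertex 3.2 4.7 1.9
  endloop
 endfacet
 facet normal -0.375 -0.924 0.069
  outer loop
   vertex 4.5 0.0 1.5
   vertex 3.7 0.4 2.5
   vertex 2.0 1.0 1.3
  endloop
 endfacet
 facet normal 0.247 -0.815 0.524
  outer loop
   vertex 4.5 0.0 1.5
   vertex 5.0 1.5 3.6
   vertex 3.7 0.4 2.5
  endloop
 endfacet
 facet normal 0.893 0.237 -0.382
  outer loop
   vertex 4.5 0.0 1.5
   vertex 4.8 2.9 4.0
   vertex 5.0 1.5 3.6
  endloop
 endfacet
 facet normal 0.864 0.275 -0.422
  outer loop
   vertex 4.5 0.0 1.5
   vertex 3.2 4.7 1.9
   vertex 4.8 2.9 4.0
  endloop
 endfacet
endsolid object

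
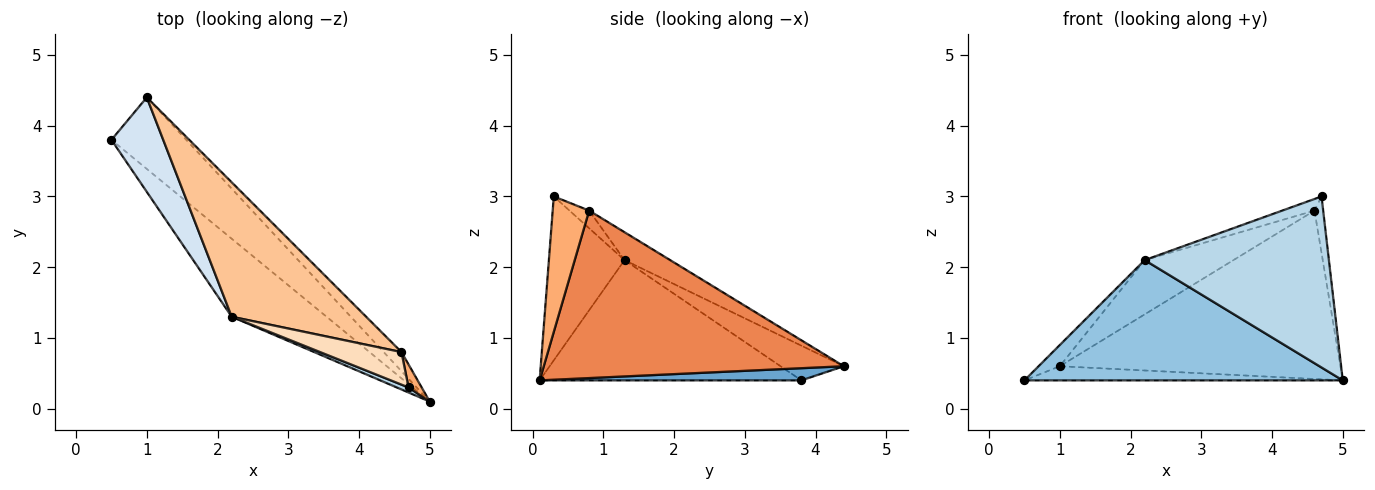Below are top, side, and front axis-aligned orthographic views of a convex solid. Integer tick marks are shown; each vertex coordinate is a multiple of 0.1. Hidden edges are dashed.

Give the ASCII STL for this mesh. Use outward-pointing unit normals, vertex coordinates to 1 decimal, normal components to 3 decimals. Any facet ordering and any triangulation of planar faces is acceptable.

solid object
 facet normal 0.158 0.192 -0.969
  outer loop
   vertex 1.0 4.4 0.6
   vertex 5.0 0.1 0.4
   vertex 0.5 3.8 0.4
  endloop
 endfacet
 facet normal -0.568 -0.691 -0.448
  outer loop
   vertex 2.2 1.3 2.1
   vertex 0.5 3.8 0.4
   vertex 5.0 0.1 0.4
  endloop
 endfacet
 facet normal -0.380 -0.925 0.027
  outer loop
   vertex 2.2 1.3 2.1
   vertex 5.0 0.1 0.4
   vertex 4.7 0.3 3.0
  endloop
 endfacet
 facet normal -0.547 0.184 0.817
  outer loop
   vertex 2.2 1.3 2.1
   vertex 1.0 4.4 0.6
   vertex 0.5 3.8 0.4
  endloop
 endfacet
 facet normal 0.728 0.681 -0.077
  outer loop
   vertex 4.6 0.8 2.8
   vertex 5.0 0.1 0.4
   vertex 1.0 4.4 0.6
  endloop
 endfacet
 facet normal 0.968 0.231 0.094
  outer loop
   vertex 4.6 0.8 2.8
   vertex 4.7 0.3 3.0
   vertex 5.0 0.1 0.4
  endloop
 endfacet
 facet normal -0.189 0.367 0.911
  outer loop
   vertex 4.6 0.8 2.8
   vertex 1.0 4.4 0.6
   vertex 2.2 1.3 2.1
  endloop
 endfacet
 facet normal -0.201 0.329 0.923
  outer loop
   vertex 4.6 0.8 2.8
   vertex 2.2 1.3 2.1
   vertex 4.7 0.3 3.0
  endloop
 endfacet
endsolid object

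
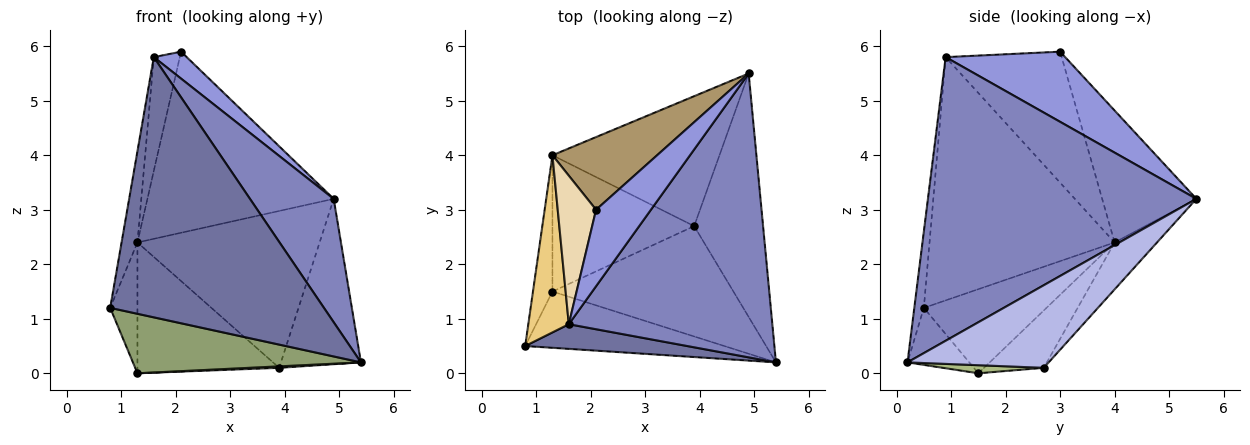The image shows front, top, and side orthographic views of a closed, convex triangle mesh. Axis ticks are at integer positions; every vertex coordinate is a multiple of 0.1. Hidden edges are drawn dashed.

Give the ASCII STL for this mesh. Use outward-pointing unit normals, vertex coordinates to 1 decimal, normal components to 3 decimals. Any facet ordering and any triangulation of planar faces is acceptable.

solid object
 facet normal -0.044 -0.995 0.094
  outer loop
   vertex 1.6 0.9 5.8
   vertex 0.8 0.5 1.2
   vertex 5.4 0.2 0.2
  endloop
 endfacet
 facet normal 0.788 -0.246 0.565
  outer loop
   vertex 1.6 0.9 5.8
   vertex 5.4 0.2 0.2
   vertex 4.9 5.5 3.2
  endloop
 endfacet
 facet normal 0.770 -0.212 0.602
  outer loop
   vertex 1.6 0.9 5.8
   vertex 4.9 5.5 3.2
   vertex 2.1 3.0 5.9
  endloop
 endfacet
 facet normal 0.704 0.399 -0.587
  outer loop
   vertex 3.9 2.7 0.1
   vertex 4.9 5.5 3.2
   vertex 5.4 0.2 0.2
  endloop
 endfacet
 facet normal -0.193 -0.713 -0.674
  outer loop
   vertex 1.3 1.5 0.0
   vertex 5.4 0.2 0.2
   vertex 0.8 0.5 1.2
  endloop
 endfacet
 facet normal 0.045 -0.013 -0.999
  outer loop
   vertex 1.3 1.5 0.0
   vertex 3.9 2.7 0.1
   vertex 5.4 0.2 0.2
  endloop
 endfacet
 facet normal -0.176 0.758 -0.628
  outer loop
   vertex 1.3 4.0 2.4
   vertex 4.9 5.5 3.2
   vertex 3.9 2.7 0.1
  endloop
 endfacet
 facet normal -0.280 0.665 -0.692
  outer loop
   vertex 1.3 4.0 2.4
   vertex 3.9 2.7 0.1
   vertex 1.3 1.5 0.0
  endloop
 endfacet
 facet normal -0.425 0.840 0.337
  outer loop
   vertex 1.3 4.0 2.4
   vertex 2.1 3.0 5.9
   vertex 4.9 5.5 3.2
  endloop
 endfacet
 facet normal -0.952 0.212 -0.220
  outer loop
   vertex 1.3 4.0 2.4
   vertex 1.3 1.5 0.0
   vertex 0.8 0.5 1.2
  endloop
 endfacet
 facet normal -0.983 0.084 0.164
  outer loop
   vertex 1.3 4.0 2.4
   vertex 0.8 0.5 1.2
   vertex 1.6 0.9 5.8
  endloop
 endfacet
 facet normal -0.938 0.210 0.275
  outer loop
   vertex 1.3 4.0 2.4
   vertex 1.6 0.9 5.8
   vertex 2.1 3.0 5.9
  endloop
 endfacet
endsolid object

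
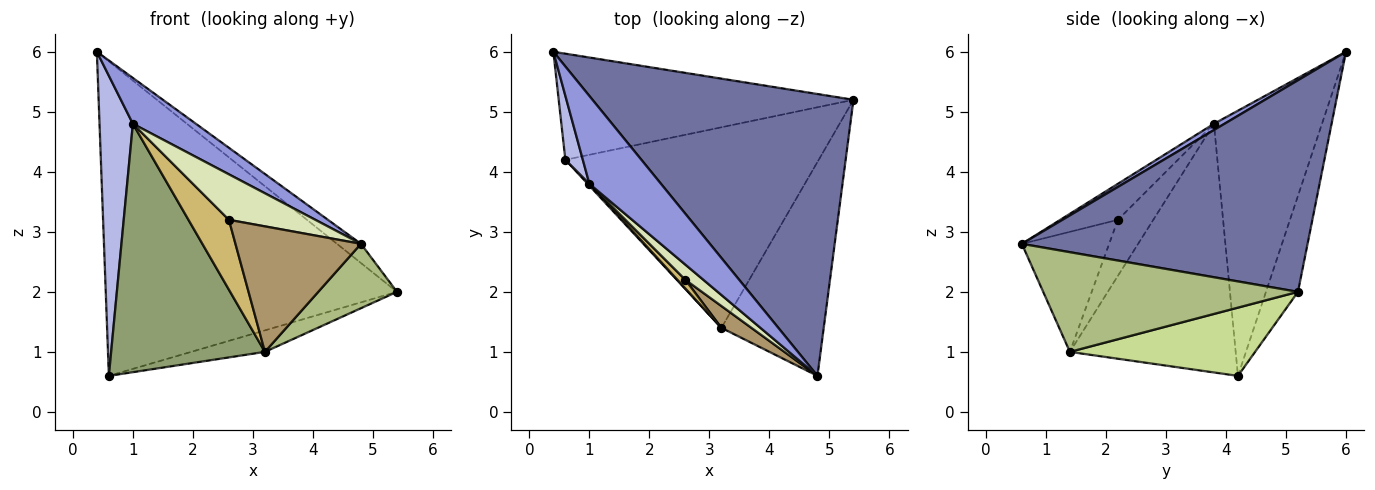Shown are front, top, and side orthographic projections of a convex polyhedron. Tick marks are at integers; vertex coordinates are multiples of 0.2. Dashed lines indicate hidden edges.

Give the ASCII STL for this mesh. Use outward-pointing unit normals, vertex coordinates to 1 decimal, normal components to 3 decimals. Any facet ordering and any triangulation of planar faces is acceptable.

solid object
 facet normal 0.629 0.053 0.776
  outer loop
   vertex 4.8 0.6 2.8
   vertex 5.4 5.2 2.0
   vertex 0.4 6.0 6.0
  endloop
 endfacet
 facet normal -0.104 0.942 -0.318
  outer loop
   vertex 0.6 4.2 0.6
   vertex 0.4 6.0 6.0
   vertex 5.4 5.2 2.0
  endloop
 endfacet
 facet normal 0.077 -0.461 0.884
  outer loop
   vertex 1.0 3.8 4.8
   vertex 4.8 0.6 2.8
   vertex 0.4 6.0 6.0
  endloop
 endfacet
 facet normal -0.954 -0.294 0.063
  outer loop
   vertex 1.0 3.8 4.8
   vertex 0.4 6.0 6.0
   vertex 0.6 4.2 0.6
  endloop
 endfacet
 facet normal -0.733 -0.680 0.005
  outer loop
   vertex 3.2 1.4 1.0
   vertex 1.0 3.8 4.8
   vertex 0.6 4.2 0.6
  endloop
 endfacet
 facet normal 0.682 -0.211 -0.700
  outer loop
   vertex 3.2 1.4 1.0
   vertex 5.4 5.2 2.0
   vertex 4.8 0.6 2.8
  endloop
 endfacet
 facet normal 0.259 0.103 -0.960
  outer loop
   vertex 3.2 1.4 1.0
   vertex 0.6 4.2 0.6
   vertex 5.4 5.2 2.0
  endloop
 endfacet
 facet normal -0.535 -0.802 0.267
  outer loop
   vertex 2.6 2.2 3.2
   vertex 4.8 0.6 2.8
   vertex 1.0 3.8 4.8
  endloop
 endfacet
 facet normal -0.565 -0.813 0.141
  outer loop
   vertex 2.6 2.2 3.2
   vertex 3.2 1.4 1.0
   vertex 4.8 0.6 2.8
  endloop
 endfacet
 facet normal -0.656 -0.749 0.094
  outer loop
   vertex 2.6 2.2 3.2
   vertex 1.0 3.8 4.8
   vertex 3.2 1.4 1.0
  endloop
 endfacet
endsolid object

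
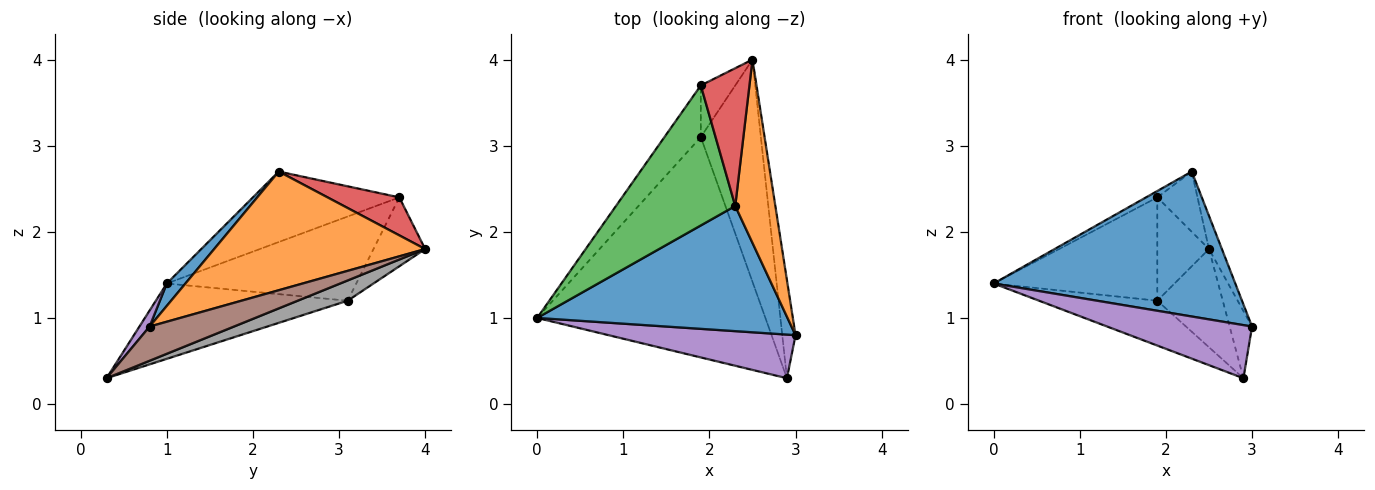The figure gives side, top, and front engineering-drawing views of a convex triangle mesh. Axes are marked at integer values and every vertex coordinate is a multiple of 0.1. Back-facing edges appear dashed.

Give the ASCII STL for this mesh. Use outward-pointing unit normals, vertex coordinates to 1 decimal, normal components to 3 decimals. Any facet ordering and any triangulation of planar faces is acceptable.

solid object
 facet normal 0.058 -0.756 0.652
  outer loop
   vertex 2.3 2.3 2.7
   vertex 0.0 1.0 1.4
   vertex 3.0 0.8 0.9
  endloop
 endfacet
 facet normal 0.946 0.058 0.320
  outer loop
   vertex 2.3 2.3 2.7
   vertex 3.0 0.8 0.9
   vertex 2.5 4.0 1.8
  endloop
 endfacet
 facet normal -0.508 0.039 0.860
  outer loop
   vertex 1.9 3.7 2.4
   vertex 0.0 1.0 1.4
   vertex 2.3 2.3 2.7
  endloop
 endfacet
 facet normal 0.582 0.326 0.745
  outer loop
   vertex 1.9 3.7 2.4
   vertex 2.3 2.3 2.7
   vertex 2.5 4.0 1.8
  endloop
 endfacet
 facet normal 0.054 -0.772 0.634
  outer loop
   vertex 2.9 0.3 0.3
   vertex 3.0 0.8 0.9
   vertex 0.0 1.0 1.4
  endloop
 endfacet
 facet normal 0.905 0.240 -0.351
  outer loop
   vertex 2.9 0.3 0.3
   vertex 2.5 4.0 1.8
   vertex 3.0 0.8 0.9
  endloop
 endfacet
 facet normal -0.308 0.190 -0.932
  outer loop
   vertex 1.9 3.1 1.2
   vertex 2.9 0.3 0.3
   vertex 0.0 1.0 1.4
  endloop
 endfacet
 facet normal 0.295 0.386 -0.874
  outer loop
   vertex 1.9 3.1 1.2
   vertex 2.5 4.0 1.8
   vertex 2.9 0.3 0.3
  endloop
 endfacet
 facet normal -0.719 0.621 -0.311
  outer loop
   vertex 1.9 3.1 1.2
   vertex 0.0 1.0 1.4
   vertex 1.9 3.7 2.4
  endloop
 endfacet
 facet normal -0.667 0.667 -0.333
  outer loop
   vertex 1.9 3.1 1.2
   vertex 1.9 3.7 2.4
   vertex 2.5 4.0 1.8
  endloop
 endfacet
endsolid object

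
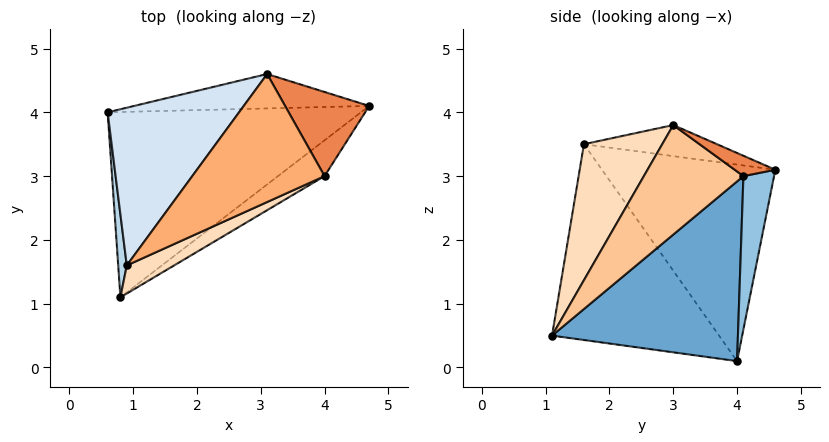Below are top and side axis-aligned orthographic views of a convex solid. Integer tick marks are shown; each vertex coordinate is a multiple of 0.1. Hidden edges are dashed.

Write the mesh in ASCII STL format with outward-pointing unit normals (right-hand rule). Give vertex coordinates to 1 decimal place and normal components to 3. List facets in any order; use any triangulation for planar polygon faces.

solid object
 facet normal 0.577 -0.072 -0.813
  outer loop
   vertex 0.8 1.1 0.5
   vertex 0.6 4.0 0.1
   vertex 4.7 4.1 3.0
  endloop
 endfacet
 facet normal 0.253 0.886 -0.388
  outer loop
   vertex 3.1 4.6 3.1
   vertex 4.7 4.1 3.0
   vertex 0.6 4.0 0.1
  endloop
 endfacet
 facet normal -0.997 -0.063 0.044
  outer loop
   vertex 0.9 1.6 3.5
   vertex 0.6 4.0 0.1
   vertex 0.8 1.1 0.5
  endloop
 endfacet
 facet normal -0.686 0.564 0.459
  outer loop
   vertex 0.9 1.6 3.5
   vertex 3.1 4.6 3.1
   vertex 0.6 4.0 0.1
  endloop
 endfacet
 facet normal 0.205 0.487 0.849
  outer loop
   vertex 4.0 3.0 3.8
   vertex 4.7 4.1 3.0
   vertex 3.1 4.6 3.1
  endloop
 endfacet
 facet normal -0.219 0.285 0.933
  outer loop
   vertex 4.0 3.0 3.8
   vertex 3.1 4.6 3.1
   vertex 0.9 1.6 3.5
  endloop
 endfacet
 facet normal 0.694 -0.656 -0.295
  outer loop
   vertex 4.0 3.0 3.8
   vertex 0.8 1.1 0.5
   vertex 4.7 4.1 3.0
  endloop
 endfacet
 facet normal 0.397 -0.908 0.138
  outer loop
   vertex 4.0 3.0 3.8
   vertex 0.9 1.6 3.5
   vertex 0.8 1.1 0.5
  endloop
 endfacet
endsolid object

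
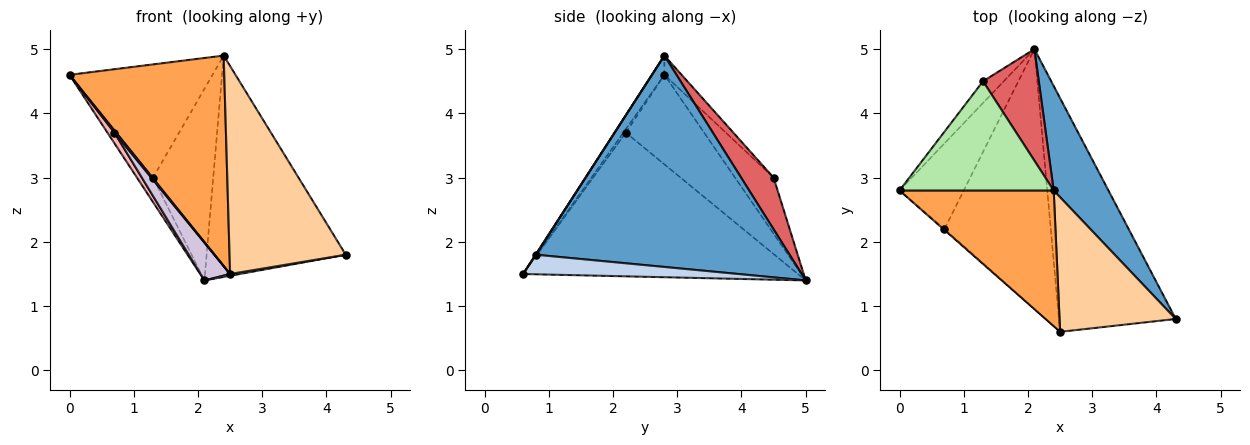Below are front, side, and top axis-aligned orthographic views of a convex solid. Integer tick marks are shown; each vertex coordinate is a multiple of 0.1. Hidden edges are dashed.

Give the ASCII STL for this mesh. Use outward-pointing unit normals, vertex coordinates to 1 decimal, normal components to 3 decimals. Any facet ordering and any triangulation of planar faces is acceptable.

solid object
 facet normal 0.855 0.469 0.221
  outer loop
   vertex 2.4 2.8 4.9
   vertex 4.3 0.8 1.8
   vertex 2.1 5.0 1.4
  endloop
 endfacet
 facet normal 0.165 -0.007 -0.986
  outer loop
   vertex 2.5 0.6 1.5
   vertex 2.1 5.0 1.4
   vertex 4.3 0.8 1.8
  endloop
 endfacet
 facet normal -0.068 -0.839 0.541
  outer loop
   vertex 2.5 0.6 1.5
   vertex 2.4 2.8 4.9
   vertex 0.0 2.8 4.6
  endloop
 endfacet
 facet normal 0.003 -0.840 0.543
  outer loop
   vertex 2.5 0.6 1.5
   vertex 4.3 0.8 1.8
   vertex 2.4 2.8 4.9
  endloop
 endfacet
 facet normal -0.874 0.364 -0.323
  outer loop
   vertex 1.3 4.5 3.0
   vertex 2.1 5.0 1.4
   vertex 0.0 2.8 4.6
  endloop
 endfacet
 facet normal -0.086 0.717 0.692
  outer loop
   vertex 1.3 4.5 3.0
   vertex 0.0 2.8 4.6
   vertex 2.4 2.8 4.9
  endloop
 endfacet
 facet normal 0.423 0.783 0.456
  outer loop
   vertex 1.3 4.5 3.0
   vertex 2.4 2.8 4.9
   vertex 2.1 5.0 1.4
  endloop
 endfacet
 facet normal -0.810 -0.073 -0.582
  outer loop
   vertex 0.7 2.2 3.7
   vertex 0.0 2.8 4.6
   vertex 2.1 5.0 1.4
  endloop
 endfacet
 facet normal -0.802 -0.535 -0.267
  outer loop
   vertex 0.7 2.2 3.7
   vertex 2.5 0.6 1.5
   vertex 0.0 2.8 4.6
  endloop
 endfacet
 facet normal -0.801 -0.086 -0.593
  outer loop
   vertex 0.7 2.2 3.7
   vertex 2.1 5.0 1.4
   vertex 2.5 0.6 1.5
  endloop
 endfacet
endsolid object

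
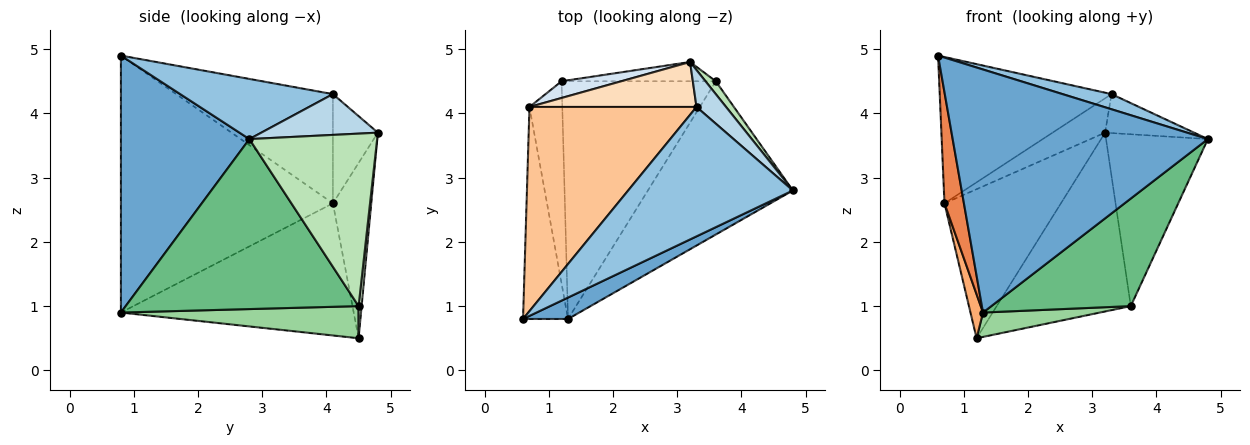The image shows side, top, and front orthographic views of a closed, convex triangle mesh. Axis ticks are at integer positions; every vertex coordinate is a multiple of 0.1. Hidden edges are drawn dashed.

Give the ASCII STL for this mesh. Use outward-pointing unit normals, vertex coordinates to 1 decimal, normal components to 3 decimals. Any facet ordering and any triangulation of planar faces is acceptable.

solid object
 facet normal 0.448 -0.890 0.078
  outer loop
   vertex 1.3 0.8 0.9
   vertex 4.8 2.8 3.6
   vertex 0.6 0.8 4.9
  endloop
 endfacet
 facet normal 0.341 -0.109 0.934
  outer loop
   vertex 3.3 4.1 4.3
   vertex 0.6 0.8 4.9
   vertex 4.8 2.8 3.6
  endloop
 endfacet
 facet normal 0.689 0.526 0.499
  outer loop
   vertex 3.3 4.1 4.3
   vertex 4.8 2.8 3.6
   vertex 3.2 4.8 3.7
  endloop
 endfacet
 facet normal -0.311 0.944 0.106
  outer loop
   vertex 0.7 4.1 2.6
   vertex 3.2 4.8 3.7
   vertex 1.2 4.5 0.5
  endloop
 endfacet
 facet normal -0.981 -0.090 -0.172
  outer loop
   vertex 0.7 4.1 2.6
   vertex 1.3 0.8 0.9
   vertex 0.6 0.8 4.9
  endloop
 endfacet
 facet normal -0.969 -0.052 -0.241
  outer loop
   vertex 0.7 4.1 2.6
   vertex 1.2 4.5 0.5
   vertex 1.3 0.8 0.9
  endloop
 endfacet
 facet normal -0.469 0.514 0.718
  outer loop
   vertex 0.7 4.1 2.6
   vertex 0.6 0.8 4.9
   vertex 3.3 4.1 4.3
  endloop
 endfacet
 facet normal -0.461 0.539 0.705
  outer loop
   vertex 0.7 4.1 2.6
   vertex 3.3 4.1 4.3
   vertex 3.2 4.8 3.7
  endloop
 endfacet
 facet normal 0.692 -0.414 -0.591
  outer loop
   vertex 3.6 4.5 1.0
   vertex 4.8 2.8 3.6
   vertex 1.3 0.8 0.9
  endloop
 endfacet
 facet normal 0.203 -0.100 -0.974
  outer loop
   vertex 3.6 4.5 1.0
   vertex 1.3 0.8 0.9
   vertex 1.2 4.5 0.5
  endloop
 endfacet
 facet normal 0.781 0.623 0.047
  outer loop
   vertex 3.6 4.5 1.0
   vertex 3.2 4.8 3.7
   vertex 4.8 2.8 3.6
  endloop
 endfacet
 facet normal 0.022 0.994 -0.107
  outer loop
   vertex 3.6 4.5 1.0
   vertex 1.2 4.5 0.5
   vertex 3.2 4.8 3.7
  endloop
 endfacet
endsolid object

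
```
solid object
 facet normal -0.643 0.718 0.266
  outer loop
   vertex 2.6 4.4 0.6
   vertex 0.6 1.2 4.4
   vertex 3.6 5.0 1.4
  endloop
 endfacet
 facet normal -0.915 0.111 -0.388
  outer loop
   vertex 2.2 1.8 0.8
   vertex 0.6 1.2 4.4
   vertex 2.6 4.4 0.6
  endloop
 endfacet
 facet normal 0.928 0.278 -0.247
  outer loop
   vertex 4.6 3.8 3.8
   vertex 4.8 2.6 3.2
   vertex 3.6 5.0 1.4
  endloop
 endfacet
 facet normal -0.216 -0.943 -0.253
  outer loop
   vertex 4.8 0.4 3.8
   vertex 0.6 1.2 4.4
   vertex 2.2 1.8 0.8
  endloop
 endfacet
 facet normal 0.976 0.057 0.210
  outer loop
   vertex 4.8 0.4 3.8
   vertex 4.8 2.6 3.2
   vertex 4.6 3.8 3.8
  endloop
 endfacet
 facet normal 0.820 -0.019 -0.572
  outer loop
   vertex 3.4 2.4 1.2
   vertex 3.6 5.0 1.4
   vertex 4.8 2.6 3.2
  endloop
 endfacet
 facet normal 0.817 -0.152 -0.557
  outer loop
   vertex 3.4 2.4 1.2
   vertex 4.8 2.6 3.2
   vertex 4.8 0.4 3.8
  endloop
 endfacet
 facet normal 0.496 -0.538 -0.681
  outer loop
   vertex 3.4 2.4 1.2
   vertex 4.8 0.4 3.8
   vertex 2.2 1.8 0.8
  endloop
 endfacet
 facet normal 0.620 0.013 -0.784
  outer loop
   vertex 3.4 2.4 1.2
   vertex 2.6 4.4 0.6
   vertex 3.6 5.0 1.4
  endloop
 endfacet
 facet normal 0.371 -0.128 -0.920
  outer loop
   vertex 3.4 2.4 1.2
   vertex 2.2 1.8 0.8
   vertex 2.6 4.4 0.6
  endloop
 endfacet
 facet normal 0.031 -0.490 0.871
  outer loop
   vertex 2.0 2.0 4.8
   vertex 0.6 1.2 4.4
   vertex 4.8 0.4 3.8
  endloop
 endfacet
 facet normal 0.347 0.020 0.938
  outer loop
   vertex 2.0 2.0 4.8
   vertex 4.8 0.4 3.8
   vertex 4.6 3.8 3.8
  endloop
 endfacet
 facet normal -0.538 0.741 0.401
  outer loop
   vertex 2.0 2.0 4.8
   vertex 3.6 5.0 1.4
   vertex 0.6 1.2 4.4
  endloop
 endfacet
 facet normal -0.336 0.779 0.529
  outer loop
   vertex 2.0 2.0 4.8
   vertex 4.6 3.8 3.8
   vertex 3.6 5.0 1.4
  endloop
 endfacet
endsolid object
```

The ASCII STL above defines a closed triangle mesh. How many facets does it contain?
14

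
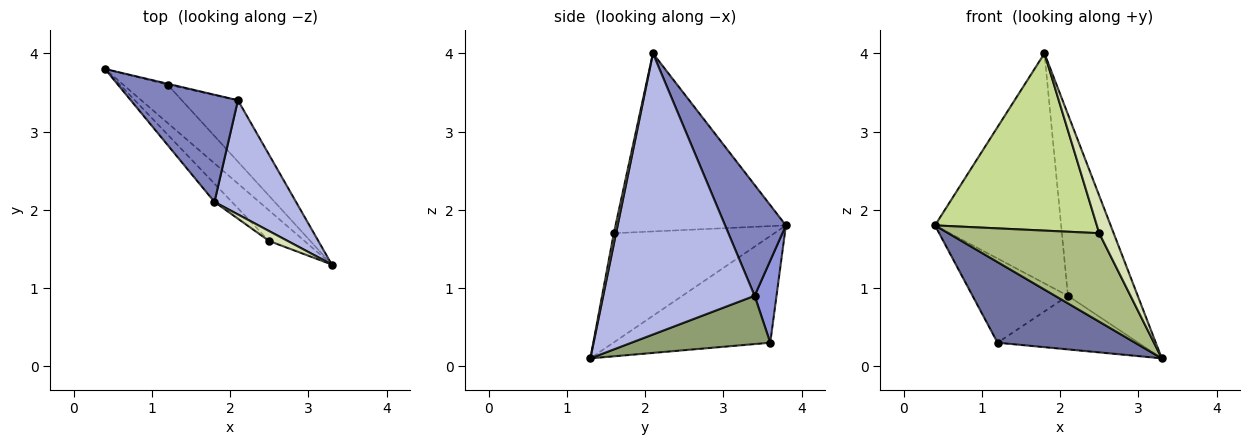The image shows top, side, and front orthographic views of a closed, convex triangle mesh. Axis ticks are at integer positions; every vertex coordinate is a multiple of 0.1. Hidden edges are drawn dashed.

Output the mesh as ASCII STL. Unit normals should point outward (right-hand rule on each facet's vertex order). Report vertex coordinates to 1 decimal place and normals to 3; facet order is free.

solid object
 facet normal -0.718 -0.629 -0.299
  outer loop
   vertex 1.2 3.6 0.3
   vertex 3.3 1.3 0.1
   vertex 0.4 3.8 1.8
  endloop
 endfacet
 facet normal 0.400 0.831 0.387
  outer loop
   vertex 2.1 3.4 0.9
   vertex 0.4 3.8 1.8
   vertex 1.8 2.1 4.0
  endloop
 endfacet
 facet normal 0.224 0.975 -0.011
  outer loop
   vertex 2.1 3.4 0.9
   vertex 1.2 3.6 0.3
   vertex 0.4 3.8 1.8
  endloop
 endfacet
 facet normal 0.878 0.405 0.255
  outer loop
   vertex 2.1 3.4 0.9
   vertex 1.8 2.1 4.0
   vertex 3.3 1.3 0.1
  endloop
 endfacet
 facet normal 0.544 0.552 -0.632
  outer loop
   vertex 2.1 3.4 0.9
   vertex 3.3 1.3 0.1
   vertex 1.2 3.6 0.3
  endloop
 endfacet
 facet normal -0.709 -0.667 -0.230
  outer loop
   vertex 2.5 1.6 1.7
   vertex 0.4 3.8 1.8
   vertex 3.3 1.3 0.1
  endloop
 endfacet
 facet normal -0.723 -0.687 -0.071
  outer loop
   vertex 2.5 1.6 1.7
   vertex 1.8 2.1 4.0
   vertex 0.4 3.8 1.8
  endloop
 endfacet
 facet normal 0.146 -0.957 0.252
  outer loop
   vertex 2.5 1.6 1.7
   vertex 3.3 1.3 0.1
   vertex 1.8 2.1 4.0
  endloop
 endfacet
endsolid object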